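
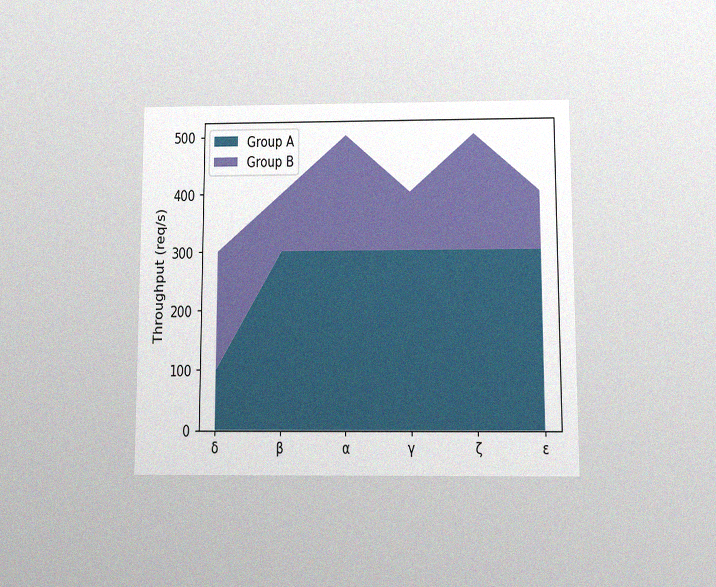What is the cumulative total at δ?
The chart is viewed slightly from below, with some photo noise. The stacked total at δ reaches 300req/s.

300req/s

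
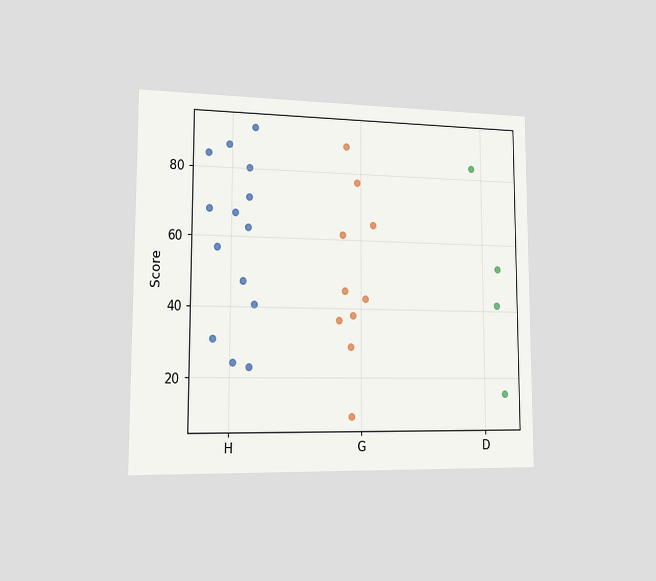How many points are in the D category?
The chart is viewed slightly from the left. Counting the markers in the D column gives 4.

4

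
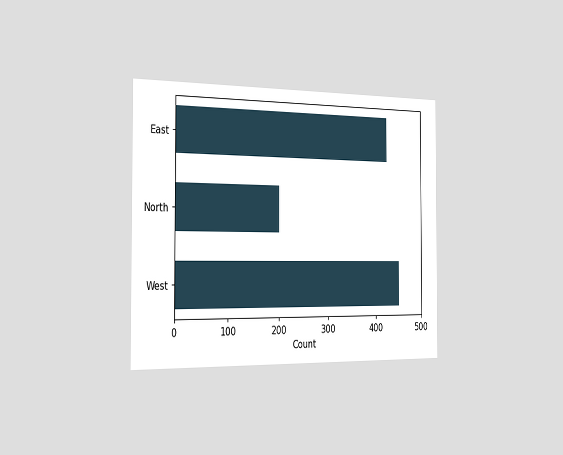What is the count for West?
The chart is viewed slightly from the left. Reading along the chart's x-axis, the West bar reaches 450.

450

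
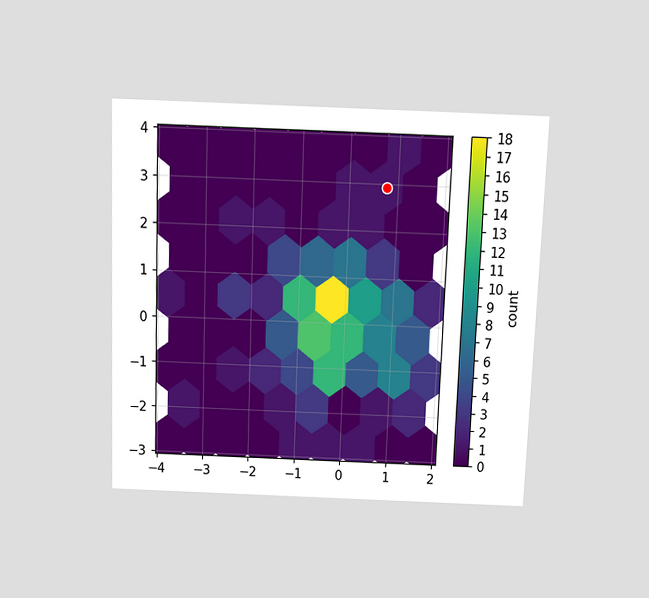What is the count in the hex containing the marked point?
The chart is tilted about 2° clockwise and viewed slightly from above. The marked hex reads 1 on the colorbar.

1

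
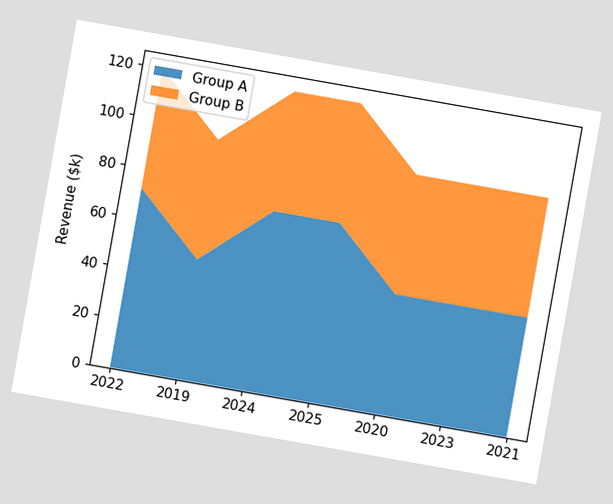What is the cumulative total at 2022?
The chart is tilted about 10° clockwise. The stacked total at 2022 reaches $120k.

$120k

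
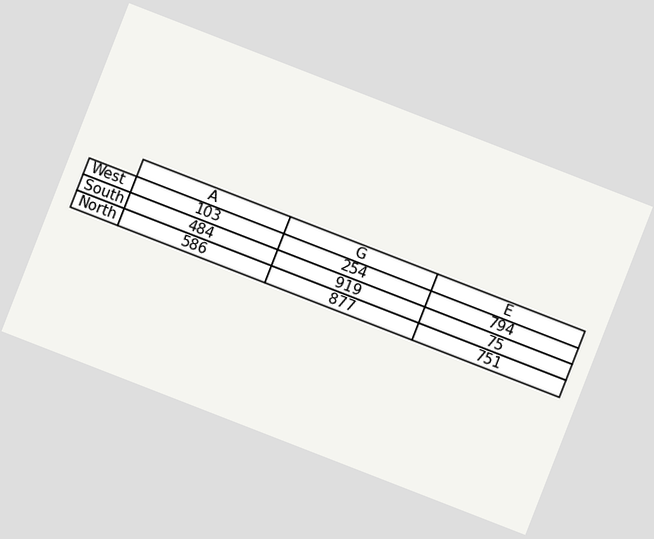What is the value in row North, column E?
The chart is tilted about 21° clockwise. The (North, E) cell reads 751.

751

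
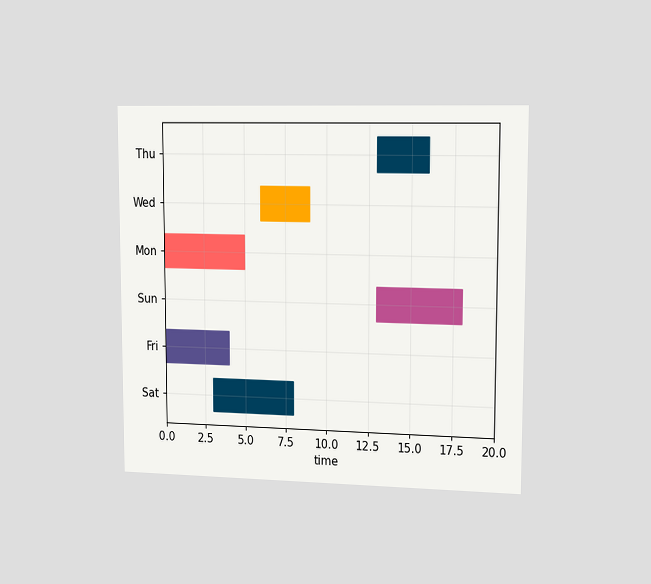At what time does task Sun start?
The chart is viewed slightly from the right. The Sun bar begins at t=13.

13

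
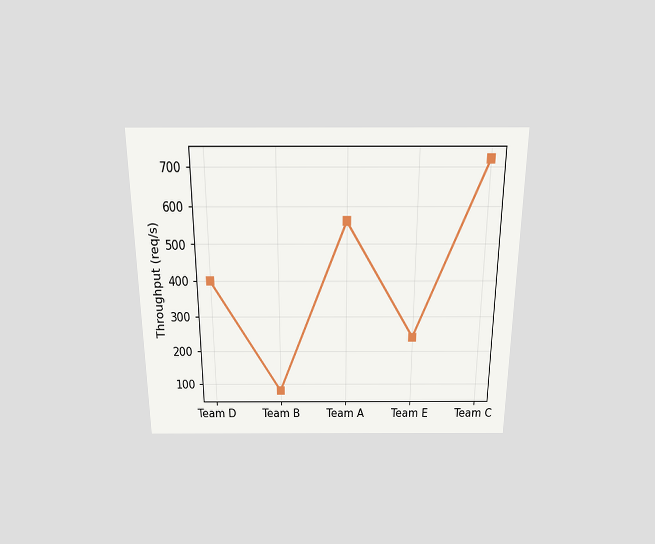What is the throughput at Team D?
The chart is viewed slightly from above. At Team D, the line is at 400req/s.

400req/s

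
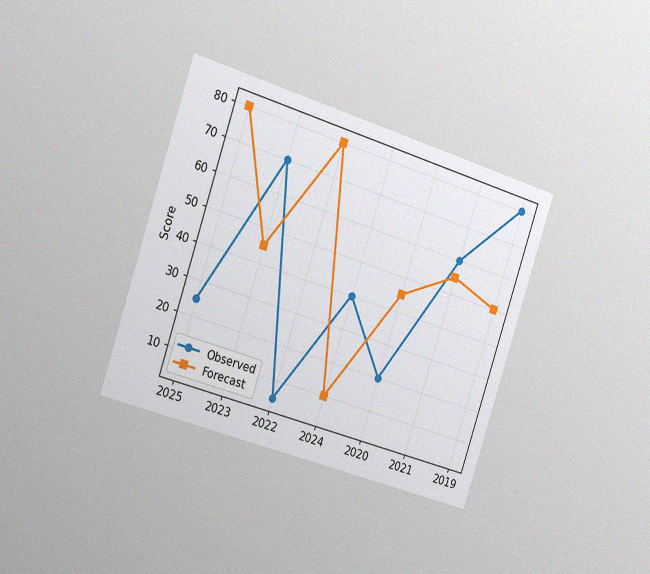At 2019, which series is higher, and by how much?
Observed, by 30

The chart is tilted about 18° clockwise and viewed slightly from the left, with some photo noise. At 2019, Observed sits above the other line by 30.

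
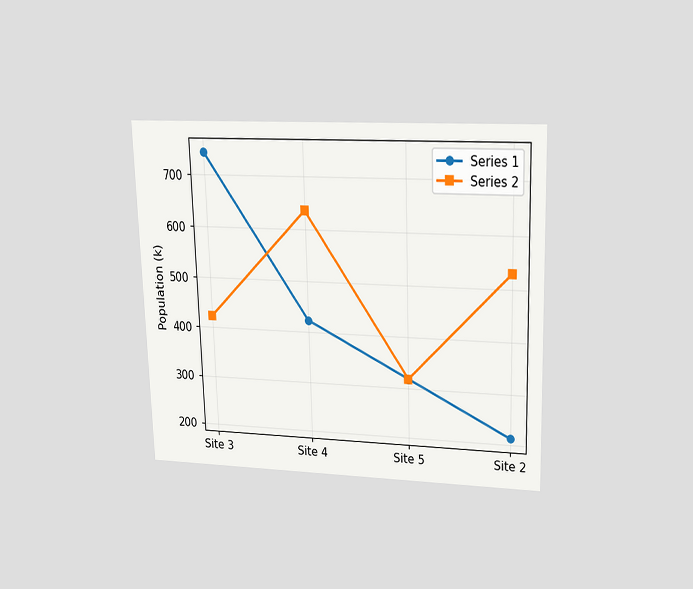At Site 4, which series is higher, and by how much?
The chart is viewed slightly from above. At Site 4, Series 2 sits above the other line by 212k.

Series 2, by 212k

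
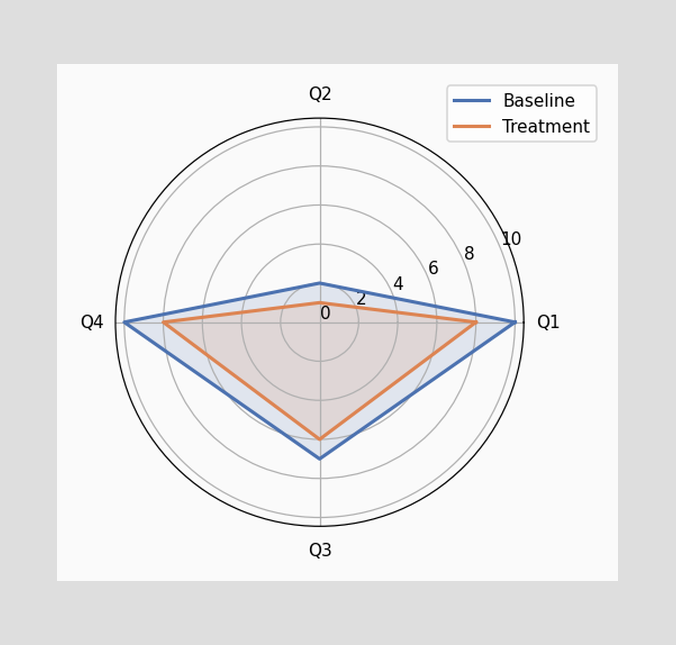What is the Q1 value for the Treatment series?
8

On the Q1 axis, Treatment reaches 8.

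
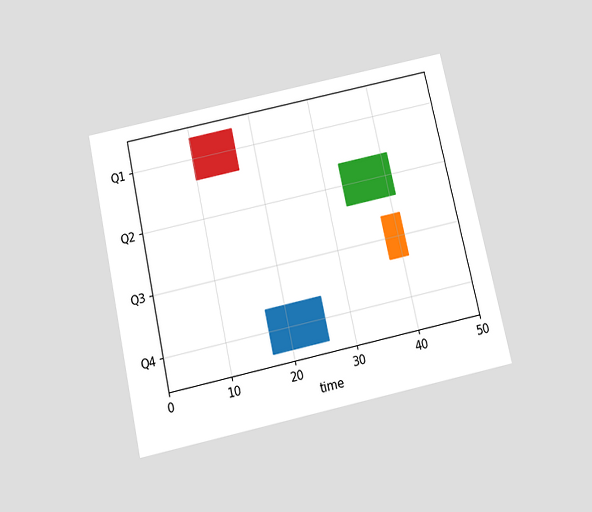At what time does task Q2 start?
33

The chart is tilted about 12° counter-clockwise and viewed slightly from below. The Q2 bar begins at t=33.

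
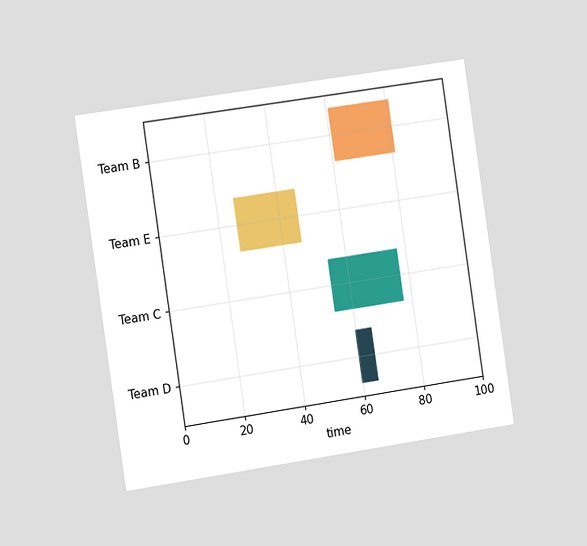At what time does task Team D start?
60

The chart is tilted about 8° counter-clockwise and viewed slightly from the left. The Team D bar begins at t=60.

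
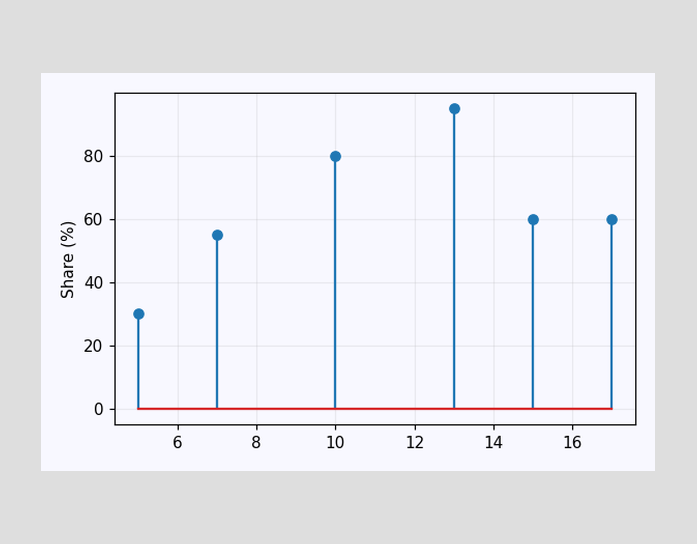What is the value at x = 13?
95%

The stem at x=13 reaches 95%.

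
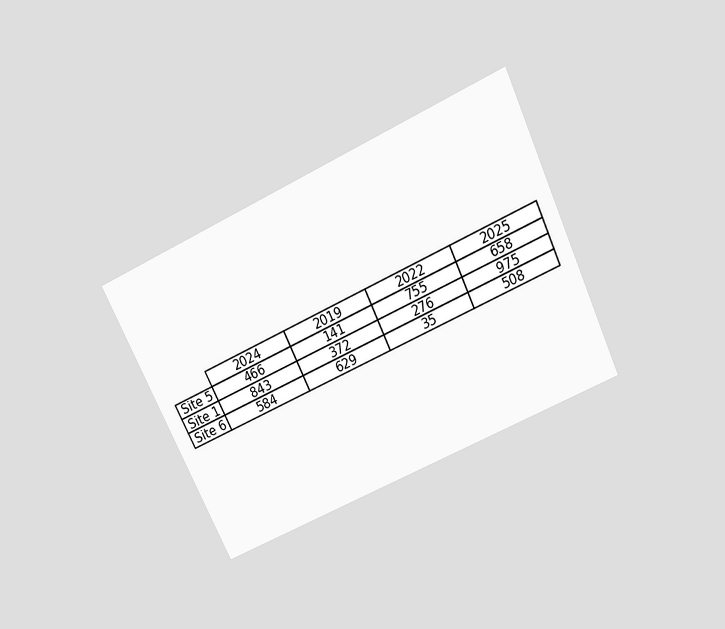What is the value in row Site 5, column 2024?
The chart is tilted about 25° counter-clockwise and viewed slightly from above. The (Site 5, 2024) cell reads 466.

466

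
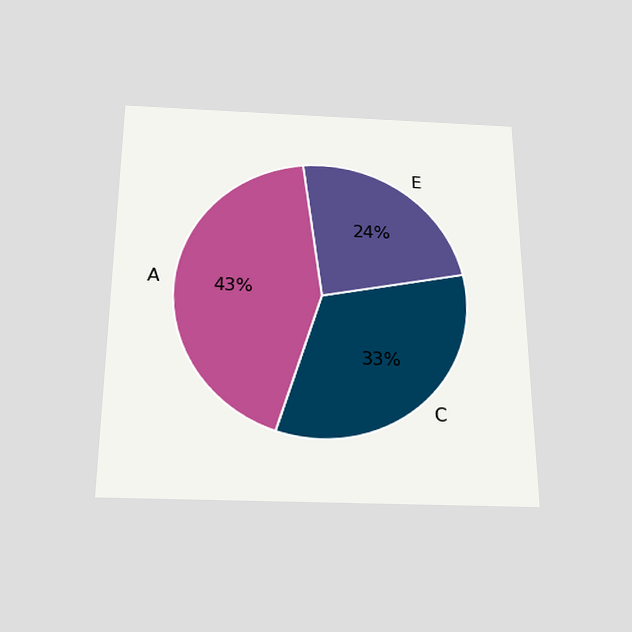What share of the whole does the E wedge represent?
The chart is viewed slightly from below. The E slice takes up 24% of the pie.

24%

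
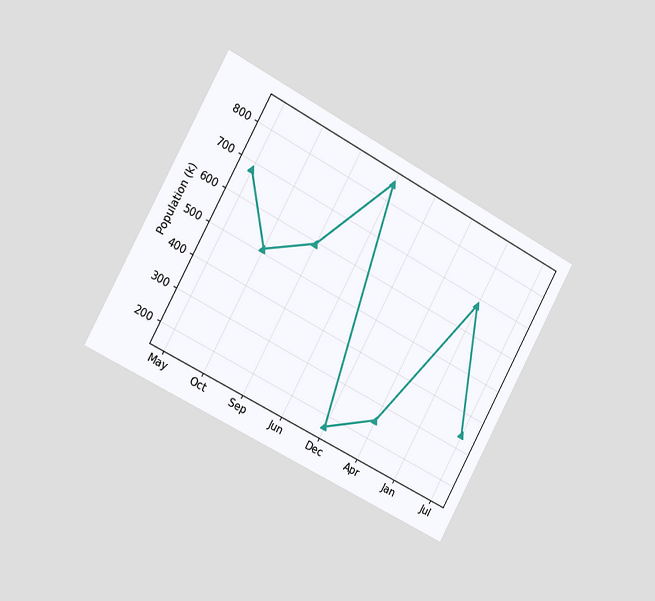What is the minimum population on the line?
The chart is tilted about 29° clockwise and viewed slightly from the left. The lowest point is at Dec, and reading across to the y-axis gives 170k.

170k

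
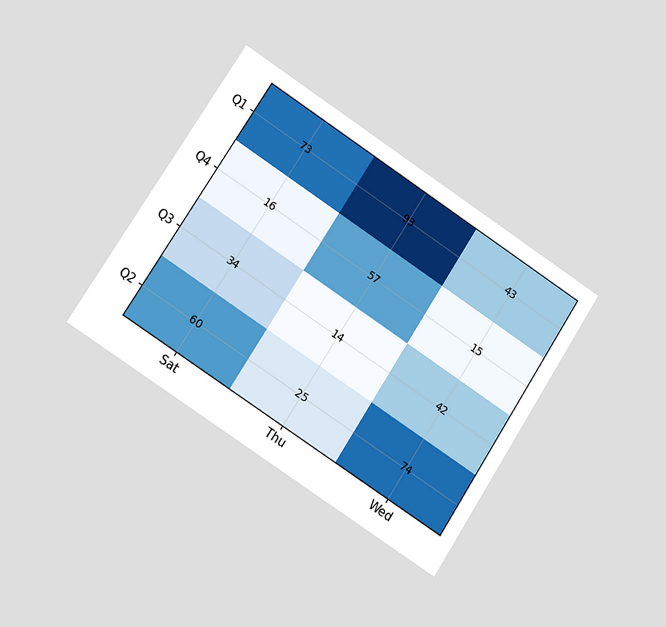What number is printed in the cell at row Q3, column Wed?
42

The chart is tilted about 33° clockwise and viewed at a slight angle. The (Q3, Wed) cell reads 42.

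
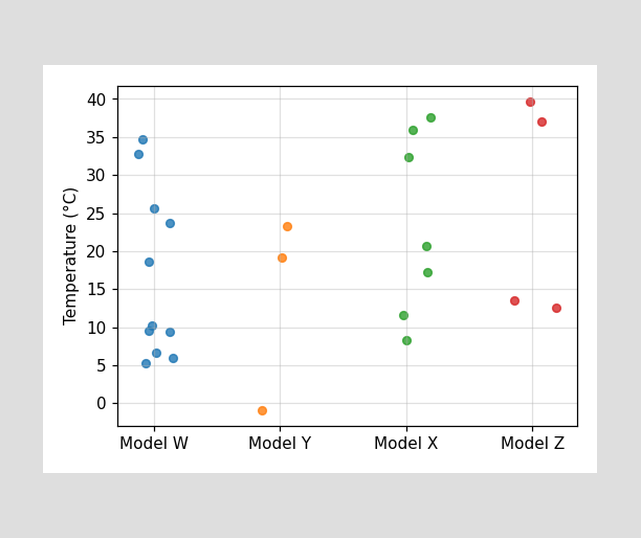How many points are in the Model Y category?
3

Counting the markers in the Model Y column gives 3.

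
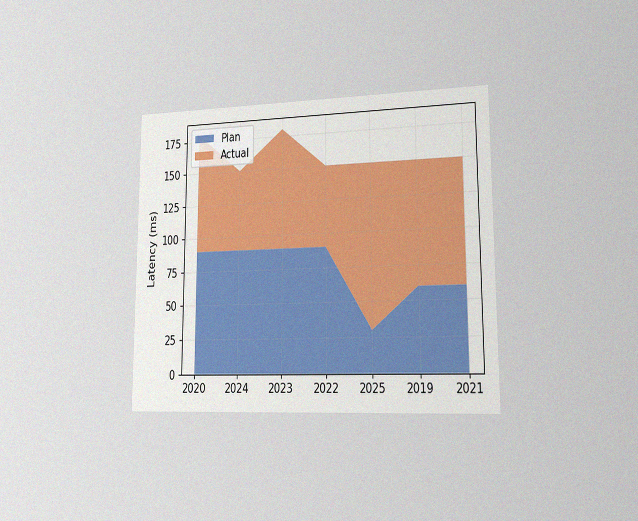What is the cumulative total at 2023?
The chart is viewed slightly from the right, with some photo noise. The stacked total at 2023 reaches 180ms.

180ms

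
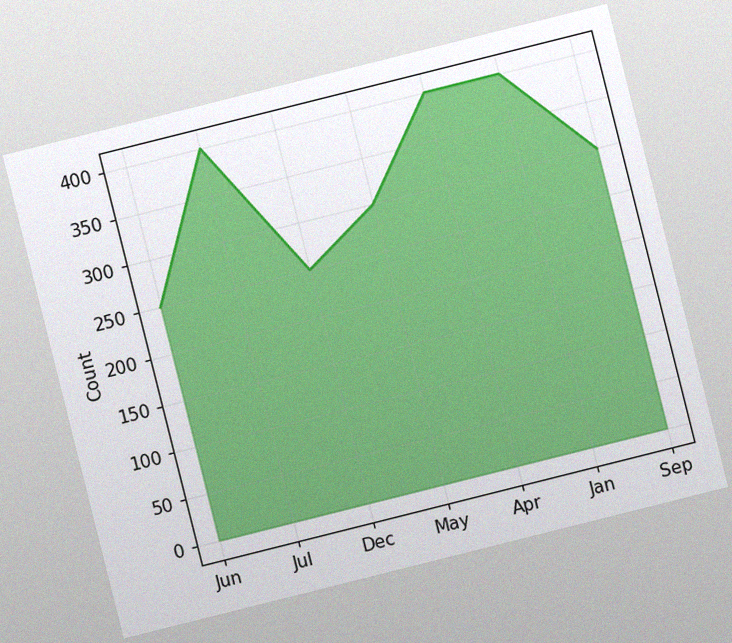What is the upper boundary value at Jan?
The chart is tilted about 14° counter-clockwise, with some photo noise. At Jan the upper boundary is at 400.

400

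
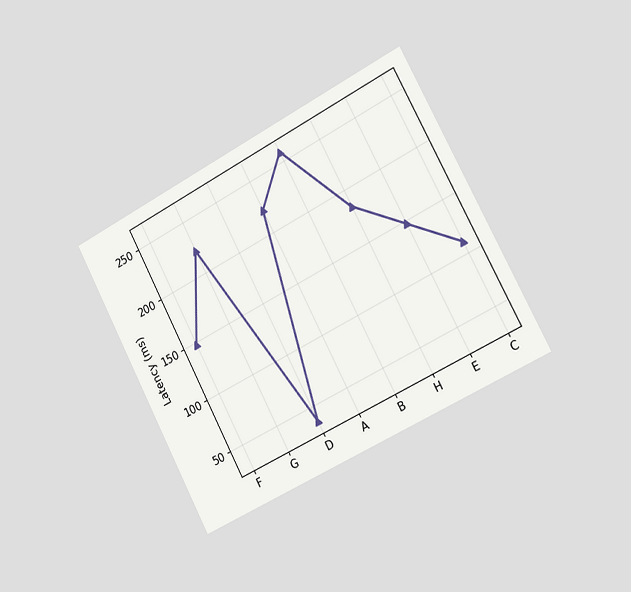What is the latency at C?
The chart is tilted about 28° counter-clockwise and viewed slightly from the right. At C, the line is at 111ms.

111ms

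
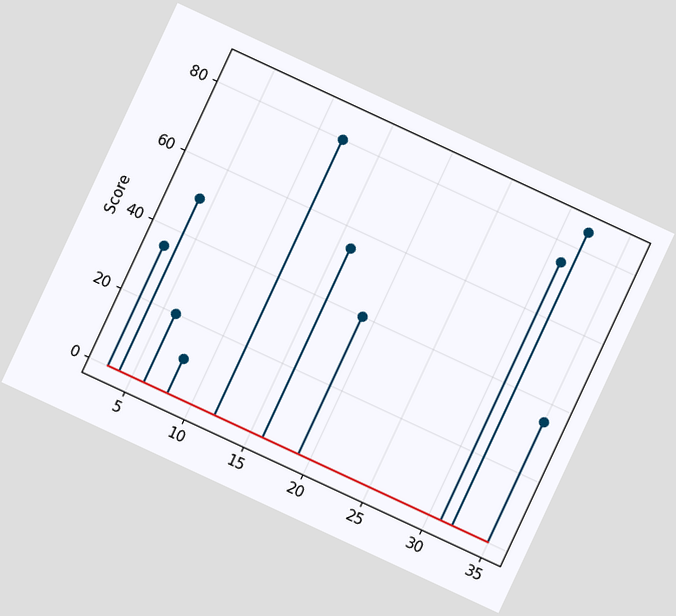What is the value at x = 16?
55

The chart is tilted about 25° clockwise. The stem at x=16 reaches 55.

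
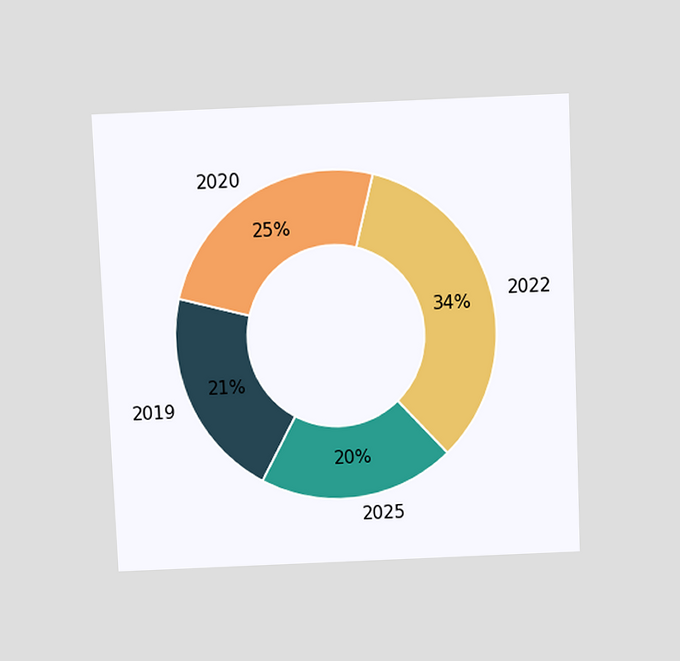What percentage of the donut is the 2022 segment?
34%

The chart is tilted about 2° counter-clockwise and viewed slightly from above. The 2022 segment takes up 34% of the ring.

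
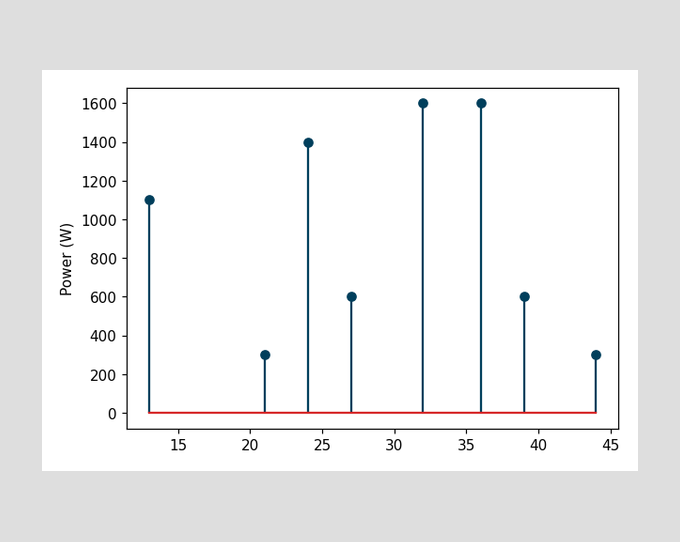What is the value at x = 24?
The stem at x=24 reaches 1400W.

1400W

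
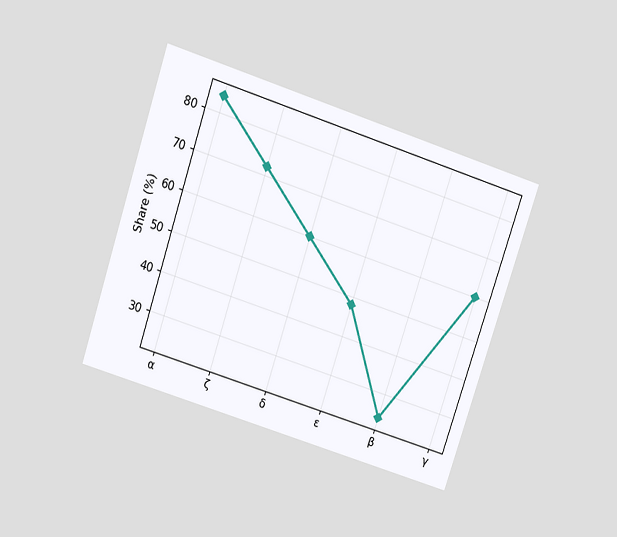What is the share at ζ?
The chart is tilted about 18° clockwise and viewed slightly from above. At ζ, the line is at 72%.

72%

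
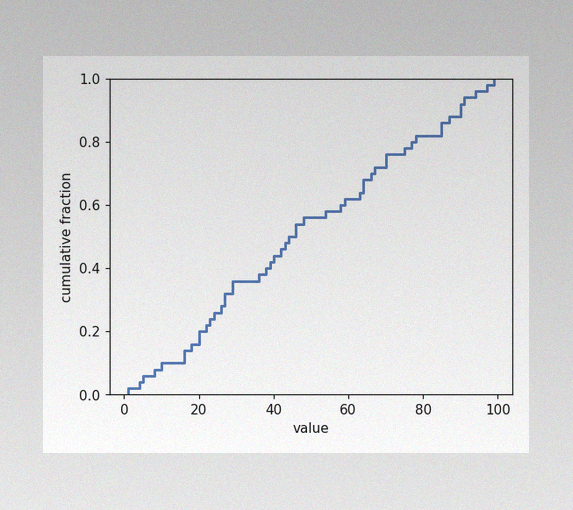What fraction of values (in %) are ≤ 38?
40%

The image has some photo noise and uneven lighting. At x=38 the ECDF step is at 40%.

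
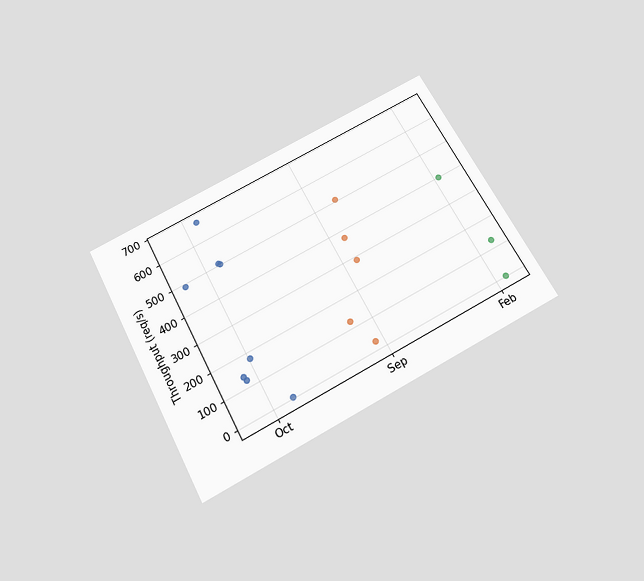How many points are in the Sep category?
The chart is tilted about 28° counter-clockwise and viewed slightly from below. Counting the markers in the Sep column gives 5.

5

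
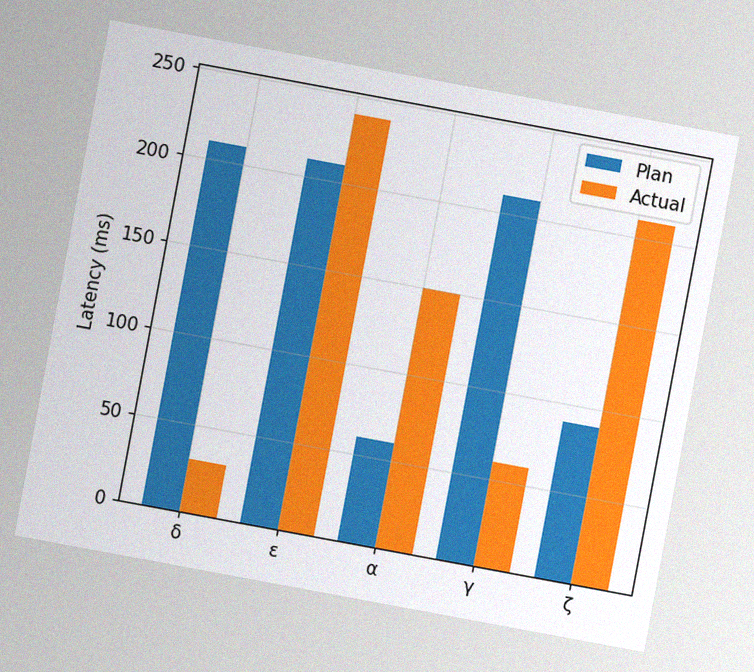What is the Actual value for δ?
30ms

The chart is tilted about 11° clockwise, with some photo noise. The Actual bar at δ reaches 30ms on the y-axis.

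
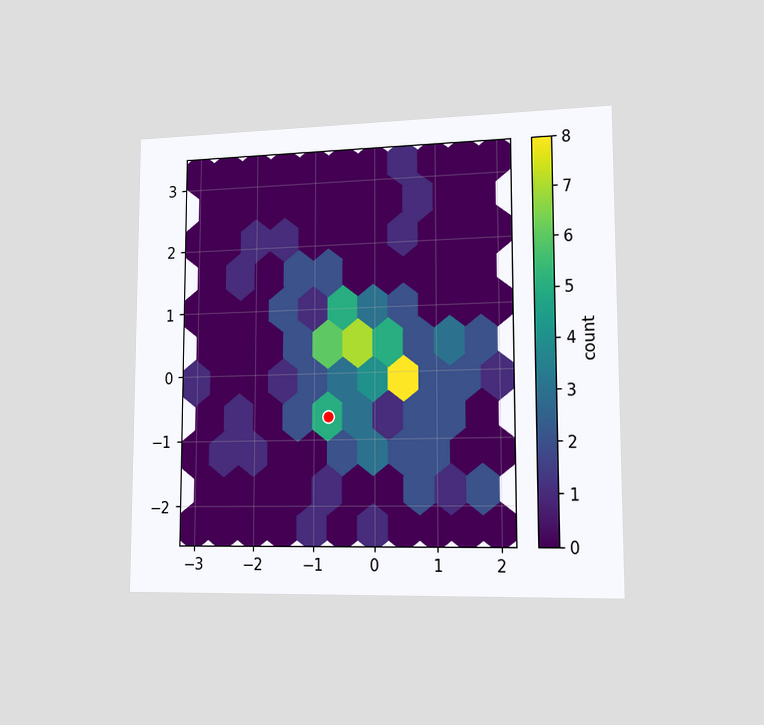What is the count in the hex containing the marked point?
5

The chart is viewed slightly from the right. The marked hex reads 5 on the colorbar.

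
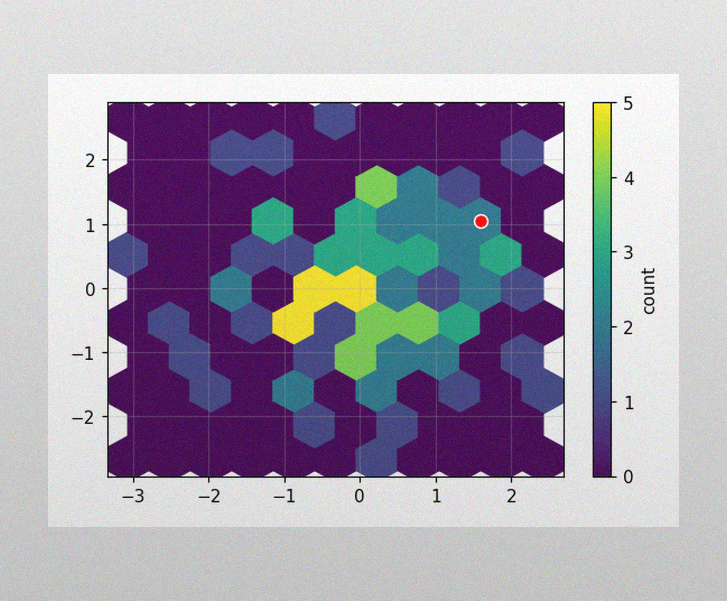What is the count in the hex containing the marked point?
2

The image has some photo noise and uneven lighting. The marked hex reads 2 on the colorbar.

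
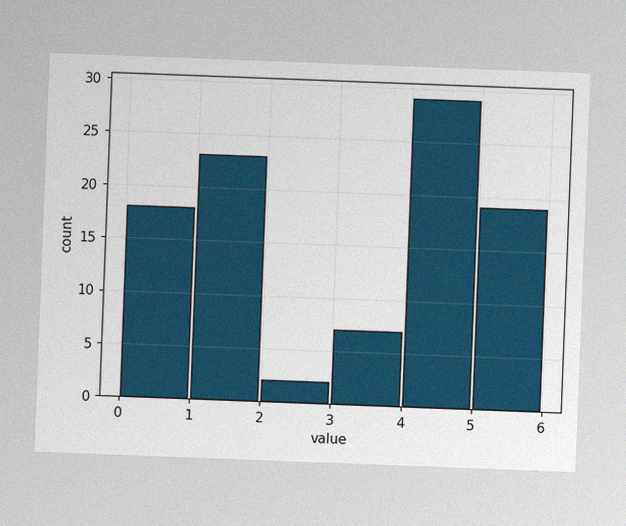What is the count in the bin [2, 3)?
The chart is tilted about 2° clockwise, with some photo noise. The [2, 3) bin has height 2.

2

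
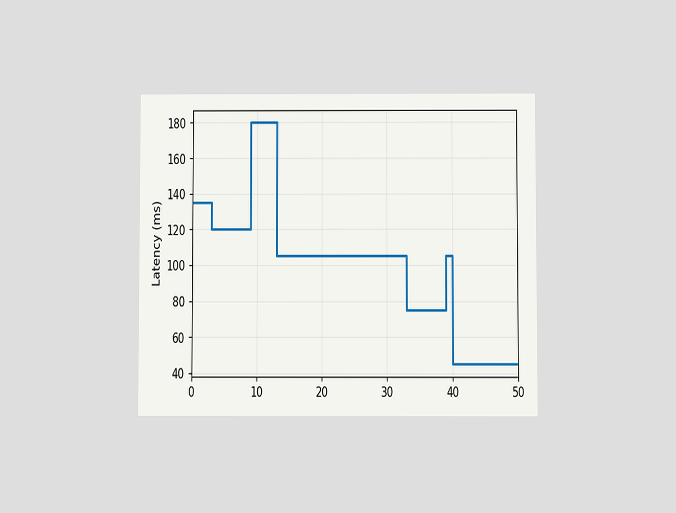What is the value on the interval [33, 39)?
The chart is viewed slightly from below. On [33, 39) the step sits at 75ms.

75ms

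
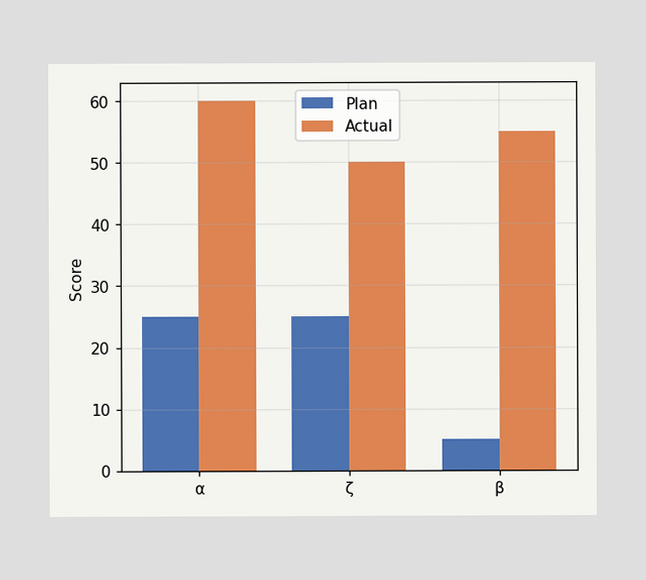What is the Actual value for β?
55

The Actual bar at β reaches 55 on the y-axis.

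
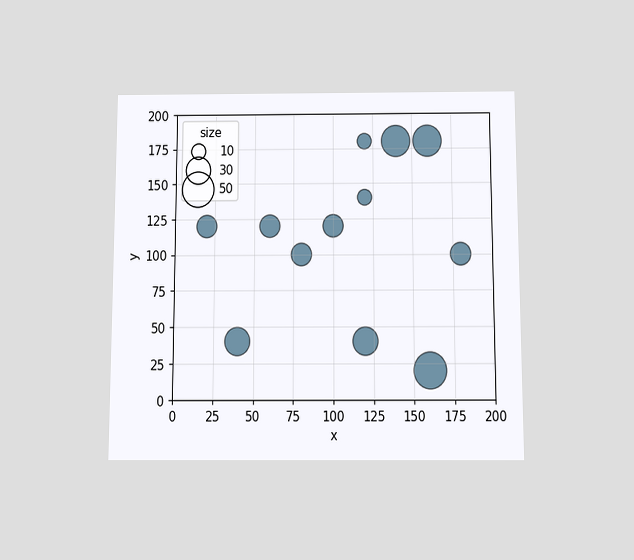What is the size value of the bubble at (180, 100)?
20

The chart is viewed slightly from below. Matching the bubble at (180, 100) against the size legend gives 20.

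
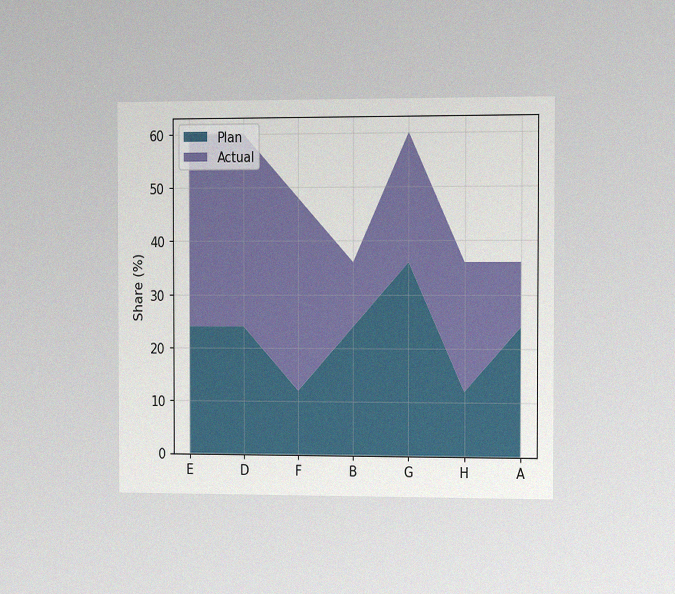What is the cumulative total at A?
The chart is viewed at a slight angle, with some photo noise. The stacked total at A reaches 36%.

36%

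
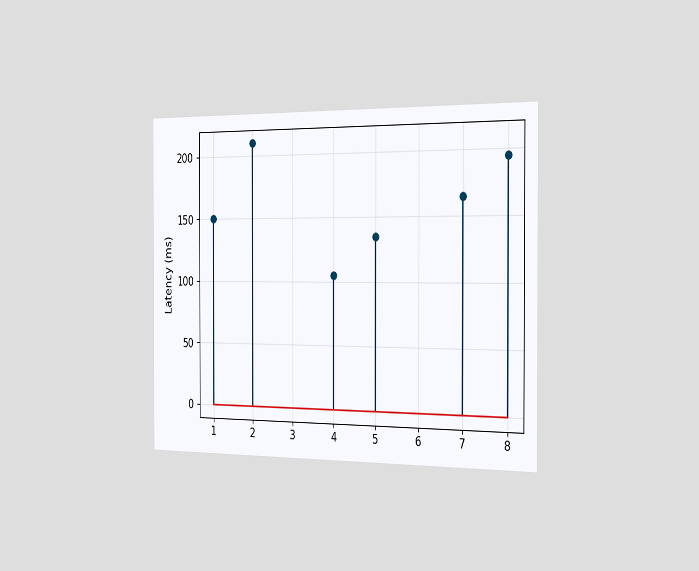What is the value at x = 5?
135ms

The chart is viewed slightly from the right. The stem at x=5 reaches 135ms.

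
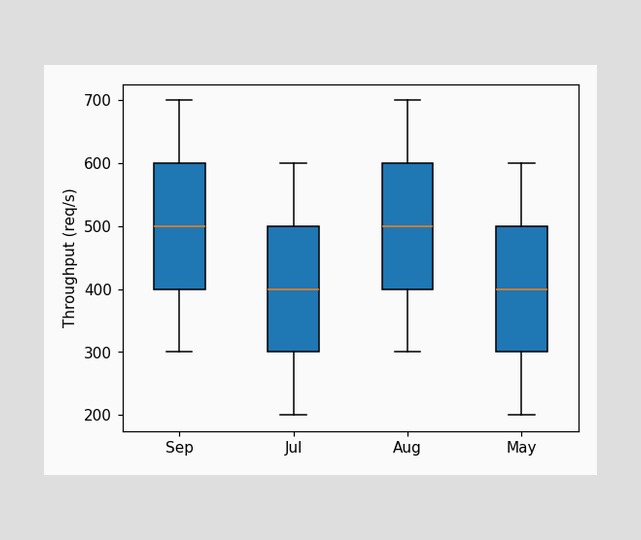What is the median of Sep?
The median line in the Sep box sits at 500req/s.

500req/s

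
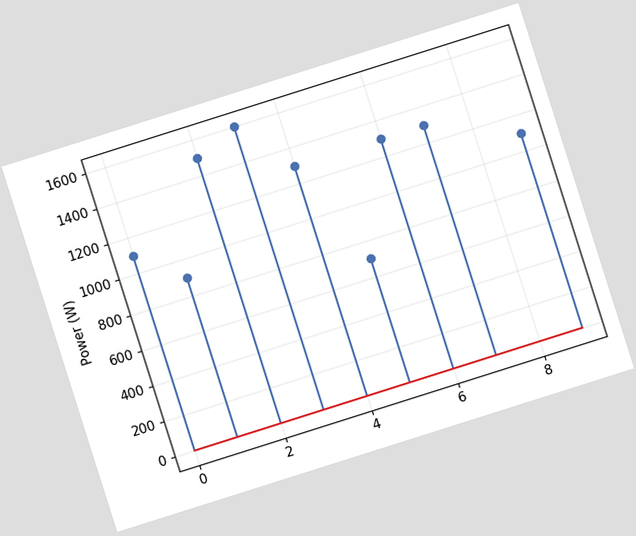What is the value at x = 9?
The chart is tilted about 18° counter-clockwise. The stem at x=9 reaches 1100W.

1100W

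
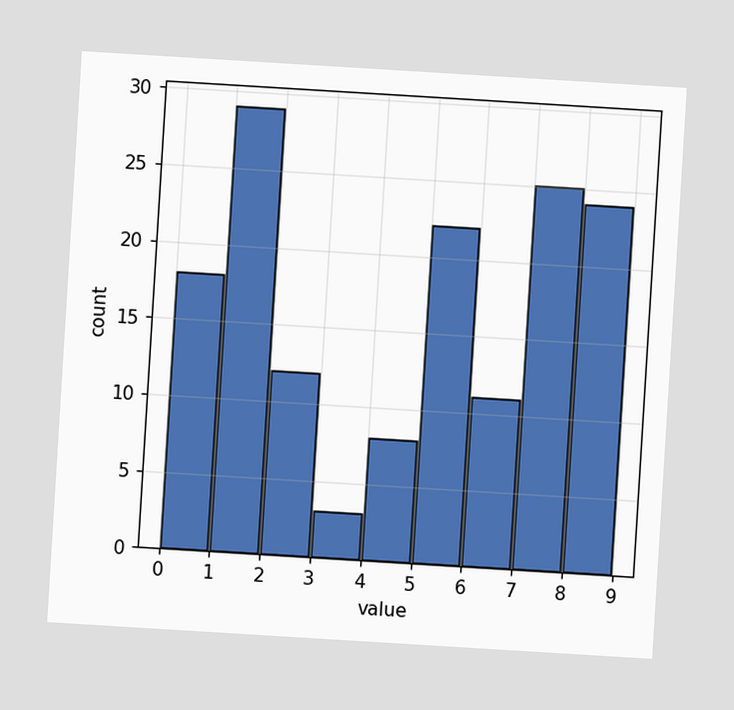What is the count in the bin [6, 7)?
11

The chart is tilted about 3° clockwise. The [6, 7) bin has height 11.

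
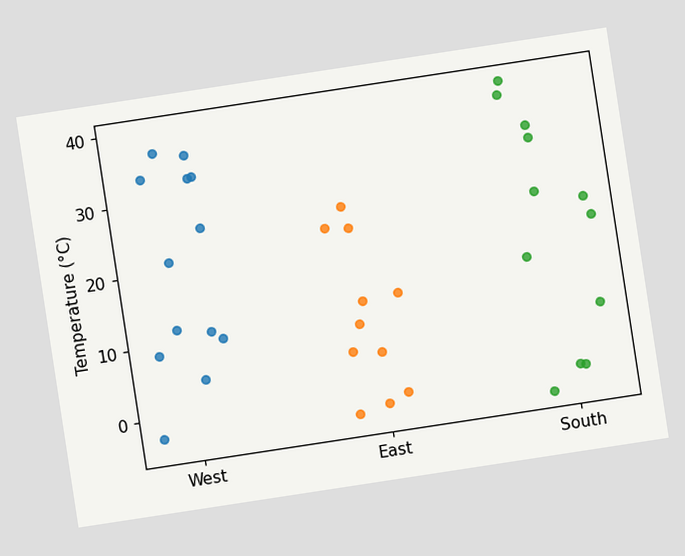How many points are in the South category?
12

The chart is tilted about 9° counter-clockwise. Counting the markers in the South column gives 12.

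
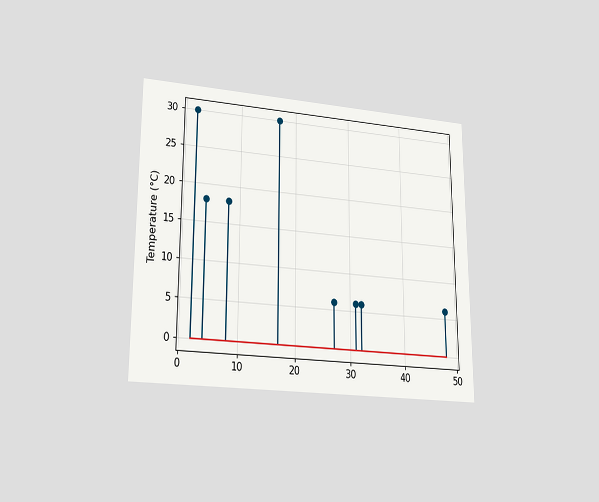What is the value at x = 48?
The chart is viewed at a slight angle. The stem at x=48 reaches 6°C.

6°C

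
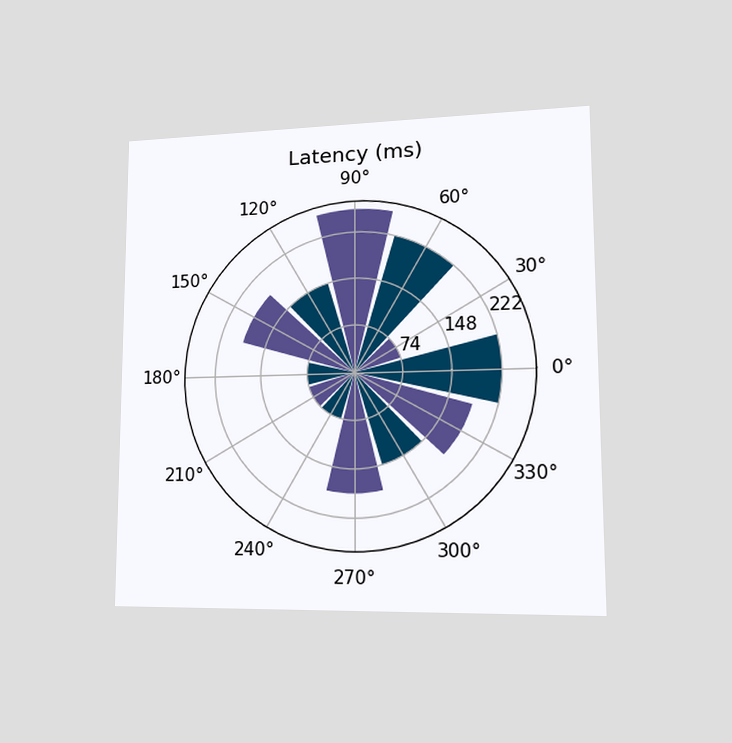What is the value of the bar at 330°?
185ms

The chart is viewed slightly from the right. The bar at 330° reaches 185ms on the radial axis.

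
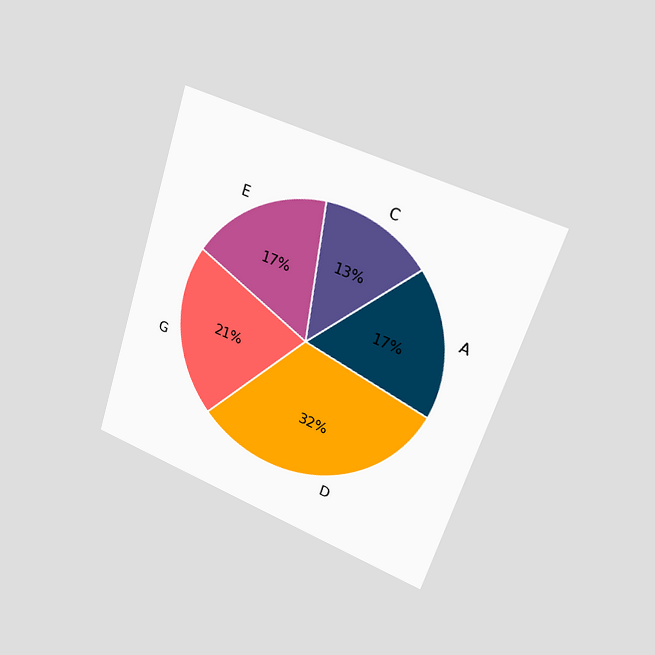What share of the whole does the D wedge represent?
32%

The chart is tilted about 18° clockwise and viewed slightly from the right. The D slice takes up 32% of the pie.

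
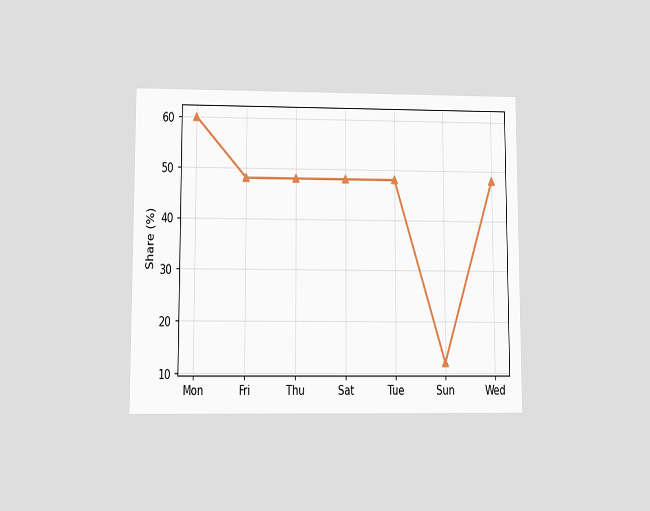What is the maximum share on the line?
The chart is viewed at a slight angle. The highest point is at Mon, and reading across to the y-axis gives 60%.

60%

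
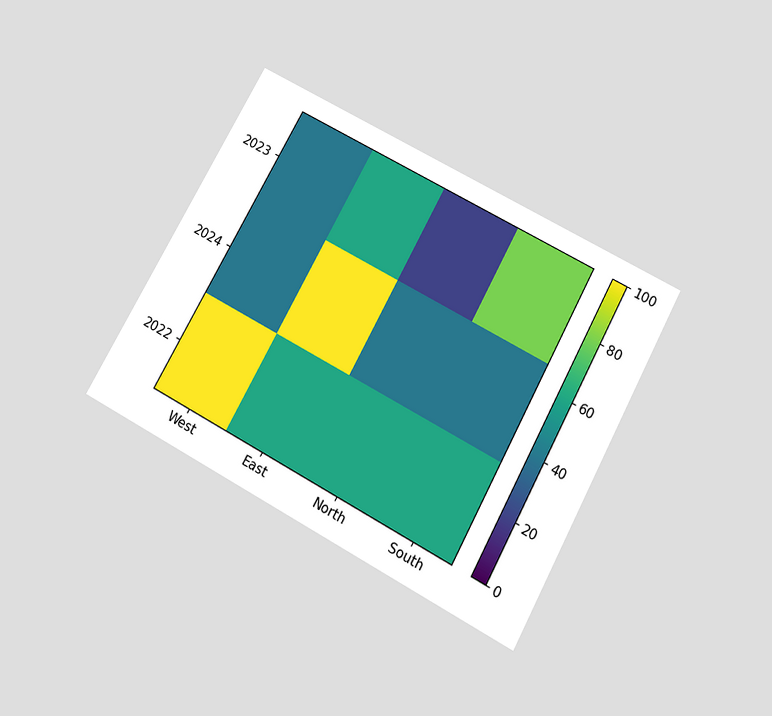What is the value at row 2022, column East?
60

The chart is tilted about 28° clockwise and viewed slightly from below. Matching cell (2022, East) against the colorbar gives 60.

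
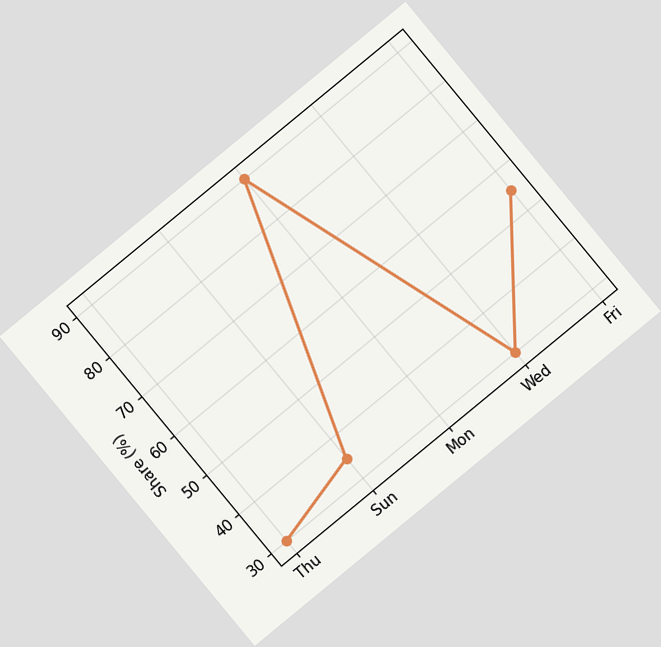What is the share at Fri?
55%

The chart is tilted about 40° counter-clockwise. At Fri, the line is at 55%.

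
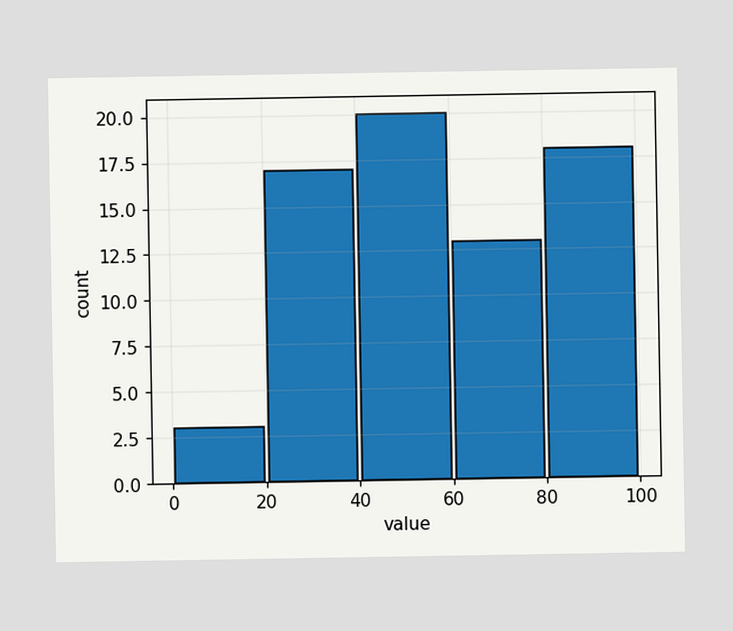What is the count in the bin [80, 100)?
18

The [80, 100) bin has height 18.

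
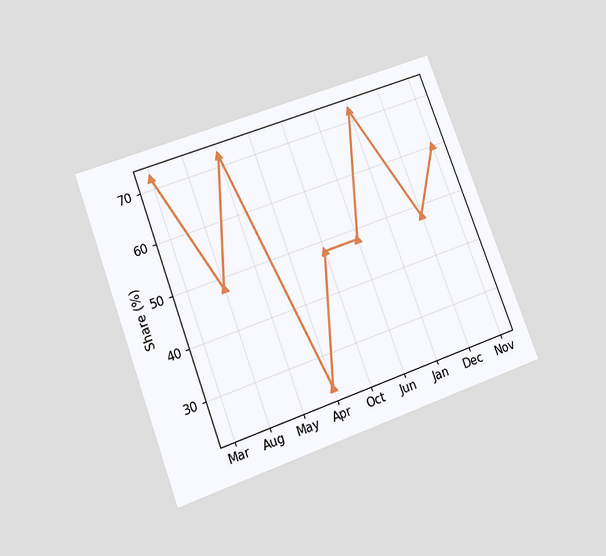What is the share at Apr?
The chart is tilted about 20° counter-clockwise and viewed slightly from below. At Apr, the line is at 24%.

24%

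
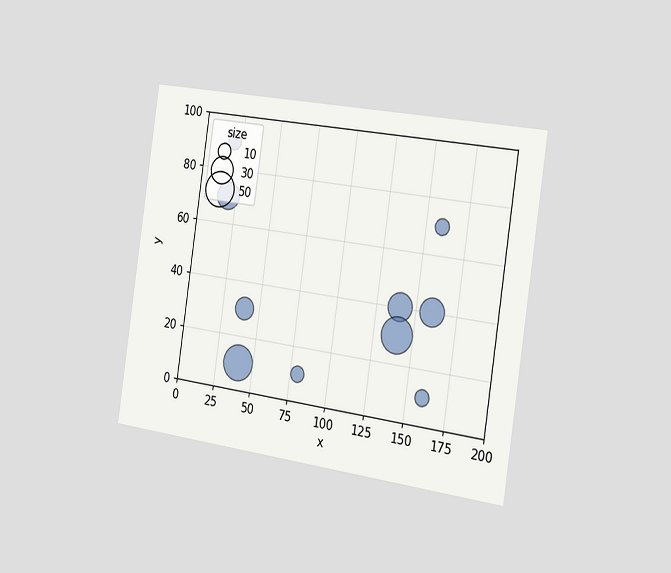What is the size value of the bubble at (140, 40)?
30

The chart is tilted about 8° clockwise and viewed slightly from the right. Matching the bubble at (140, 40) against the size legend gives 30.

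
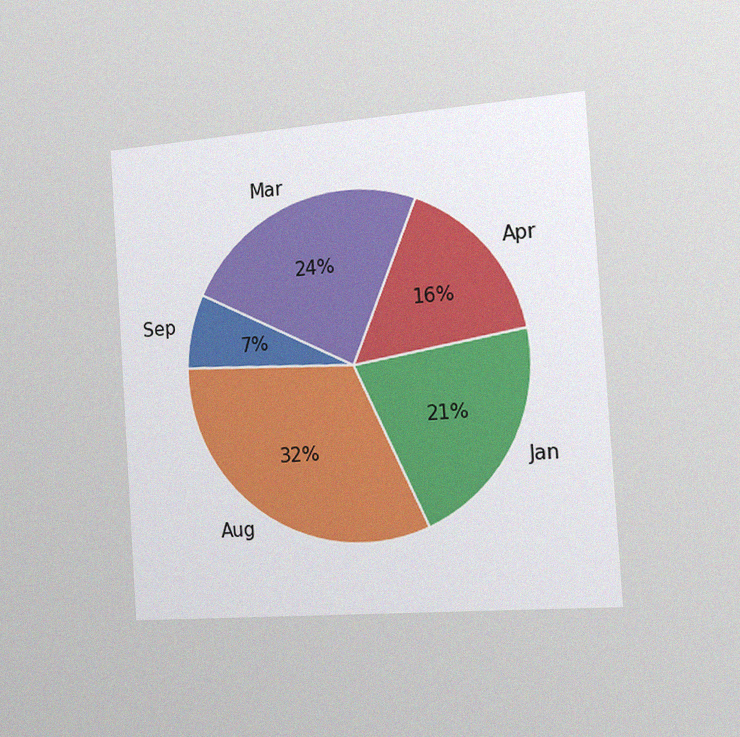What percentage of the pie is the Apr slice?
16%

The chart is tilted about 4° counter-clockwise and viewed slightly from the right, with some photo noise. The Apr slice takes up 16% of the pie.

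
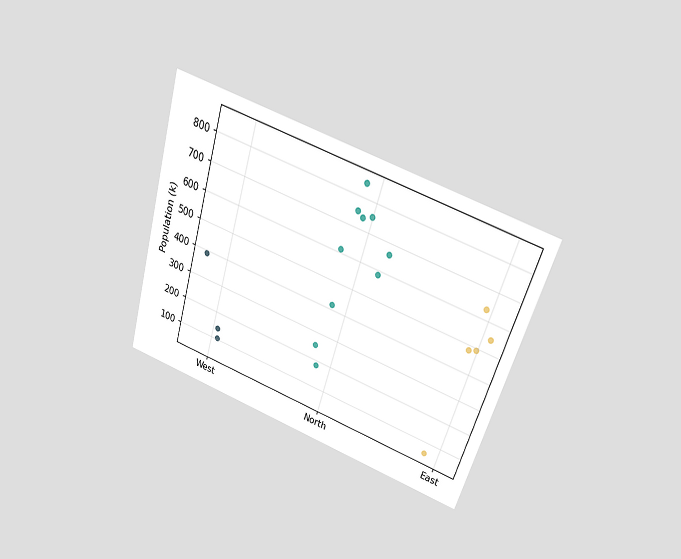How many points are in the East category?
5

The chart is tilted about 17° clockwise and viewed slightly from above. Counting the markers in the East column gives 5.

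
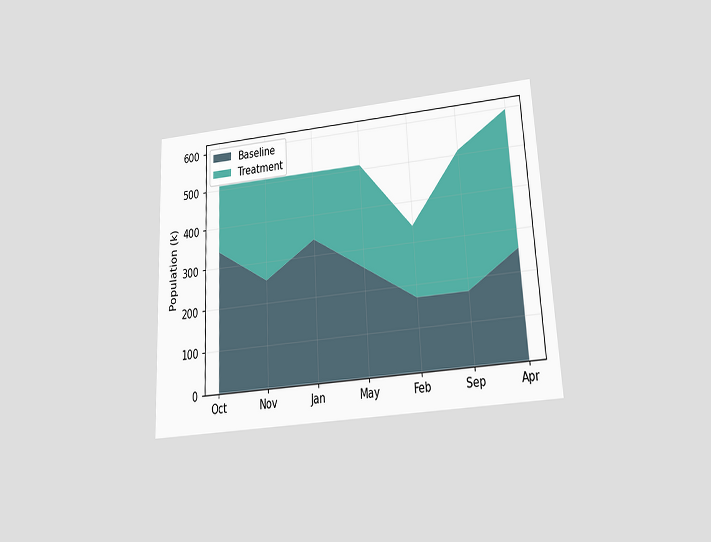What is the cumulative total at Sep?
510k

The chart is tilted about 3° counter-clockwise and viewed slightly from below. The stacked total at Sep reaches 510k.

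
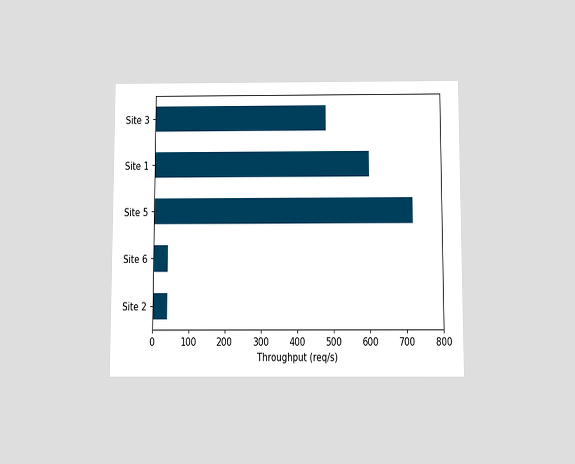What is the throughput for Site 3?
The chart is viewed slightly from below. Reading along the chart's x-axis, the Site 3 bar reaches 480req/s.

480req/s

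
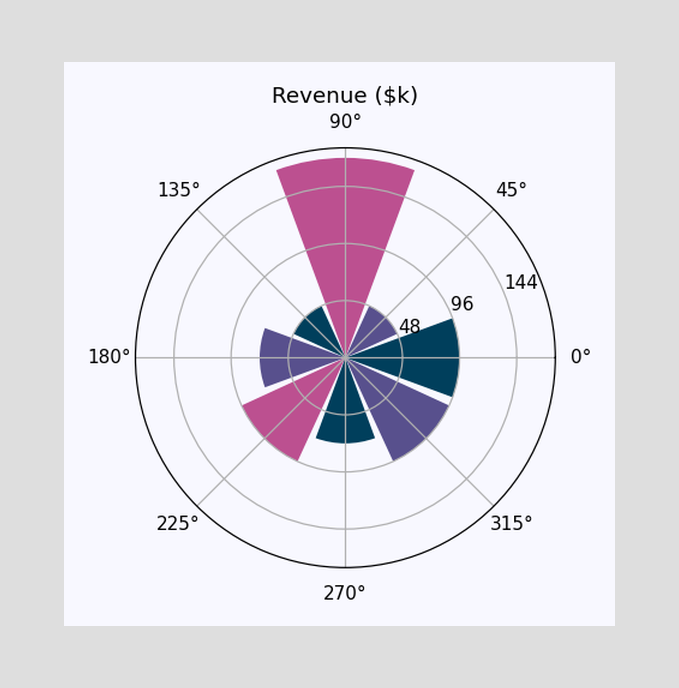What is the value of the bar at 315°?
$96k

The bar at 315° reaches $96k on the radial axis.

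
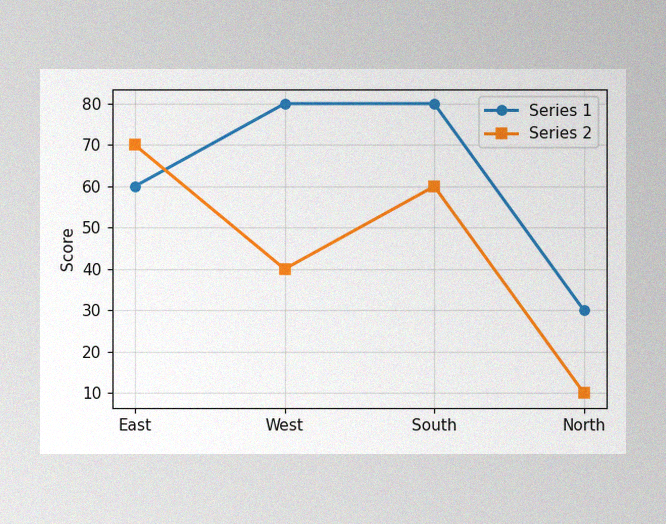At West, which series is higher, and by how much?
Series 1, by 40

The image has some photo noise and uneven lighting. At West, Series 1 sits above the other line by 40.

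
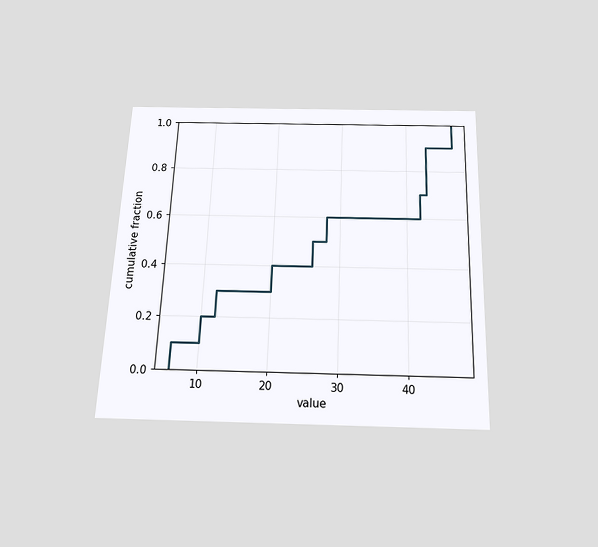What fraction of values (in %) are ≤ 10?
20%

The chart is tilted about 2° clockwise and viewed slightly from below. At x=10 the ECDF step is at 20%.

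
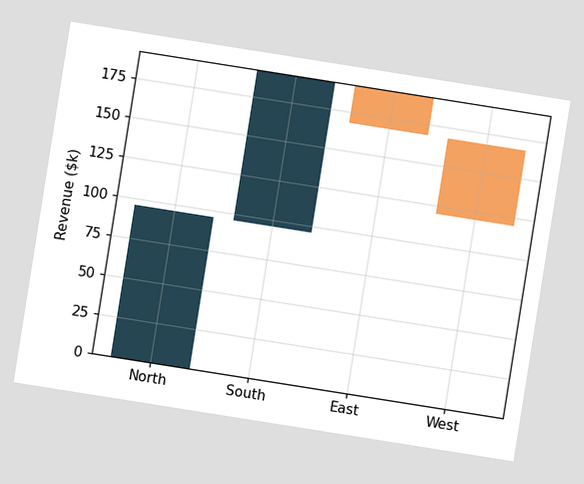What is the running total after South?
$192k

The chart is tilted about 9° clockwise. After South the running total reaches $192k.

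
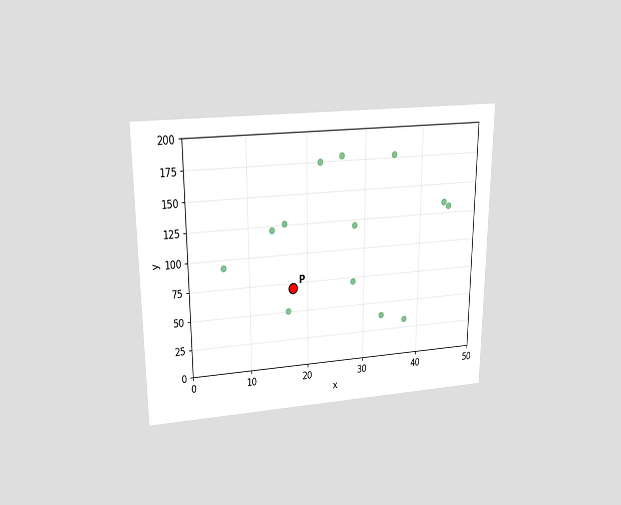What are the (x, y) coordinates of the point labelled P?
The chart is viewed slightly from above. Following the gridlines from P to each axis, P sits at (17.5, 70).

(17.5, 70)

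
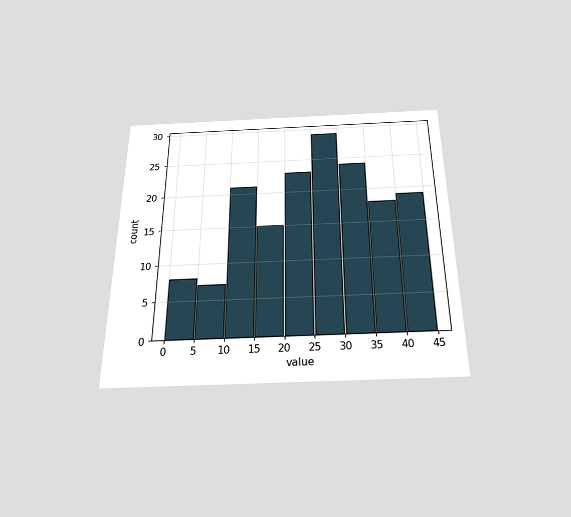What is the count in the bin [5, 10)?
7

The chart is viewed slightly from below. The [5, 10) bin has height 7.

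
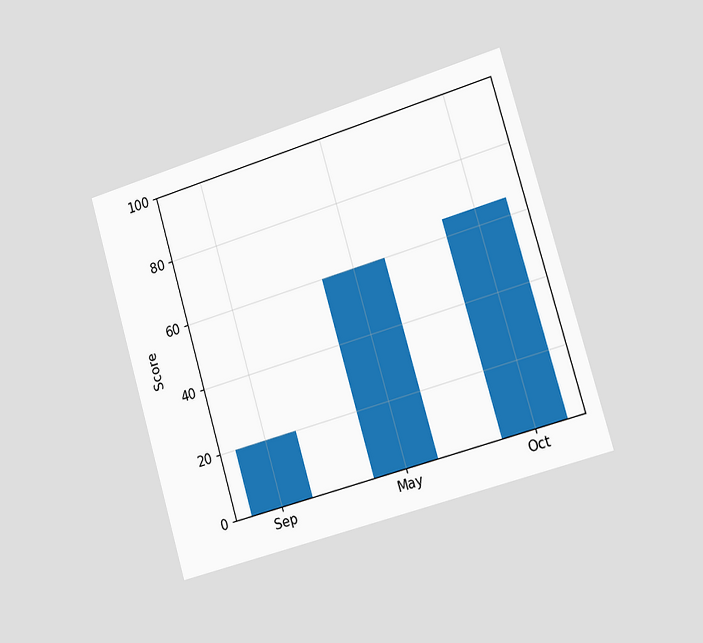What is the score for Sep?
20

The chart is tilted about 16° counter-clockwise and viewed slightly from the right. Reading along the chart's y-axis, the Sep bar reaches 20.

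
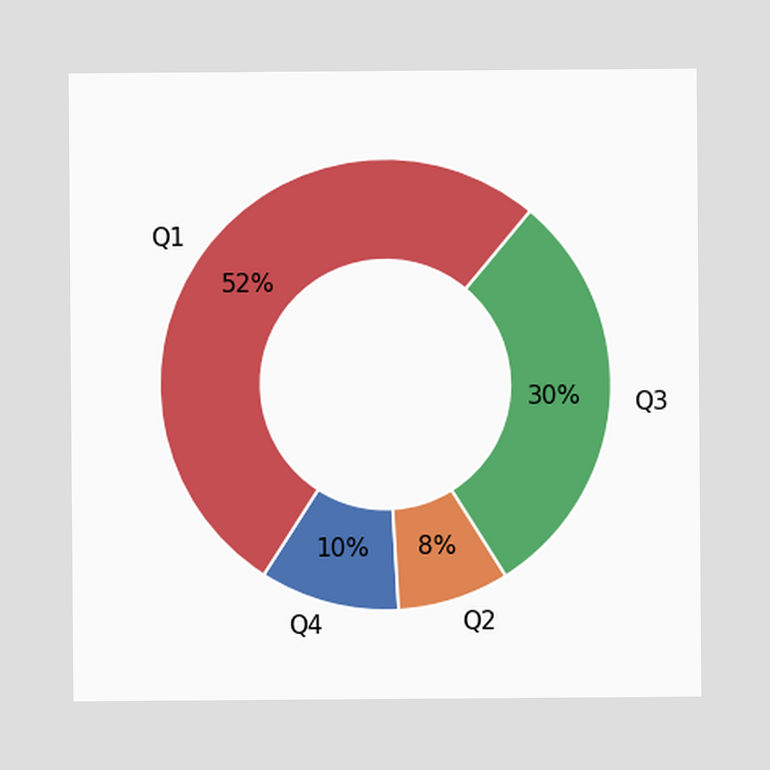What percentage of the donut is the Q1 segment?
52%

The Q1 segment takes up 52% of the ring.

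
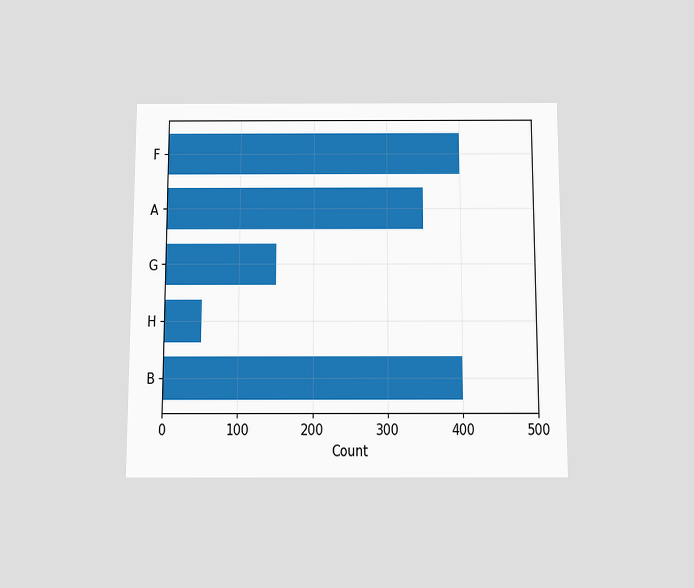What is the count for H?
The chart is viewed slightly from below. Reading along the chart's x-axis, the H bar reaches 50.

50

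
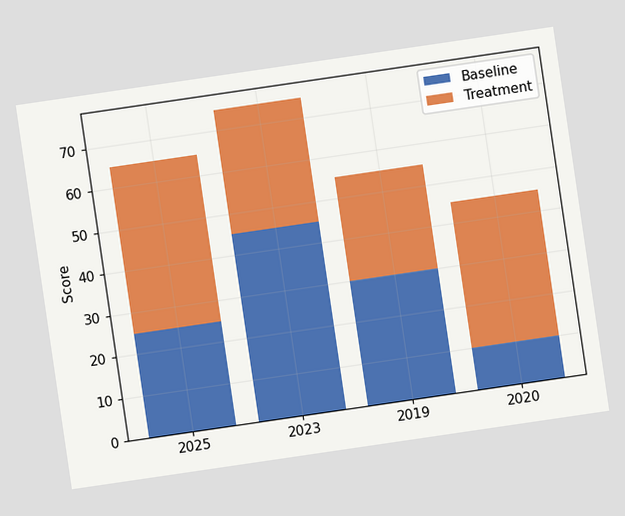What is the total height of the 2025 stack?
The chart is tilted about 8° counter-clockwise. The 2025 stack's top reaches 65 on the y-axis.

65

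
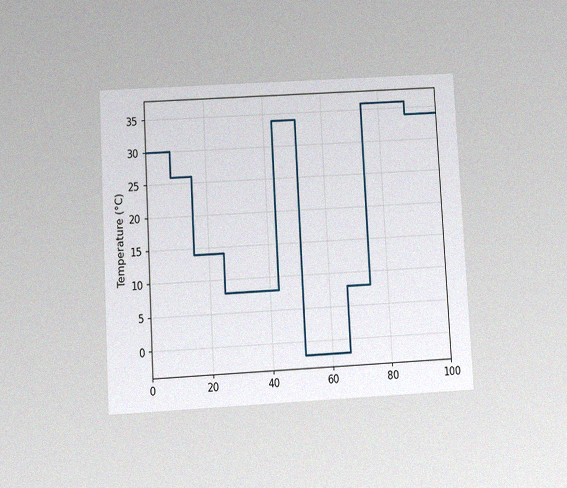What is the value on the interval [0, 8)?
The chart is tilted about 3° counter-clockwise and viewed at a slight angle, with some photo noise. On [0, 8) the step sits at 30°C.

30°C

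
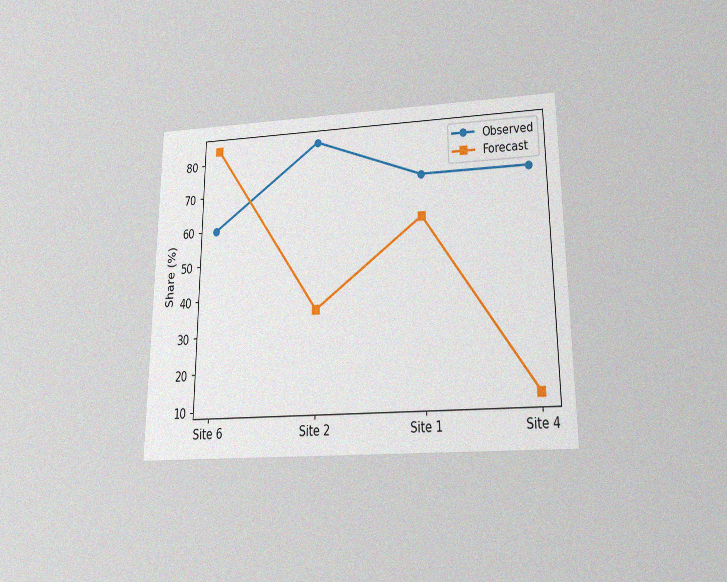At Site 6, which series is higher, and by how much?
Forecast, by 24%

The chart is viewed slightly from below, with some photo noise. At Site 6, Forecast sits above the other line by 24%.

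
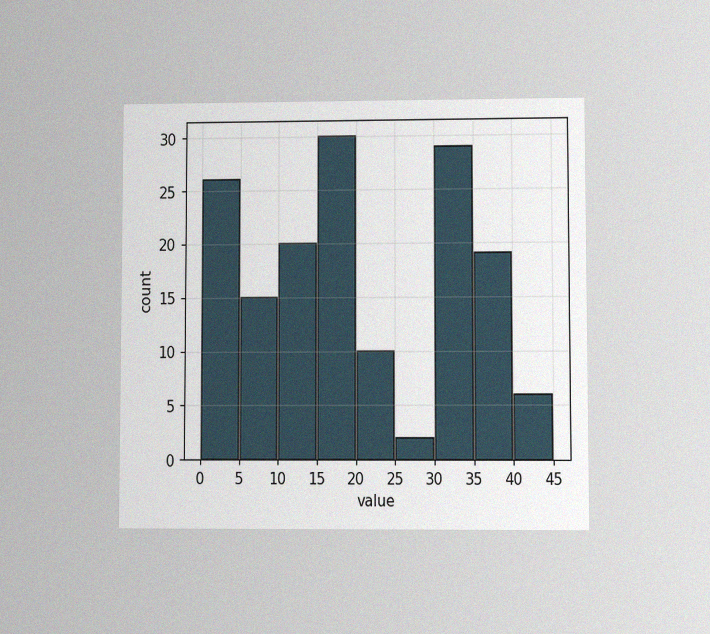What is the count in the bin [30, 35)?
The chart is viewed at a slight angle, with some photo noise. The [30, 35) bin has height 29.

29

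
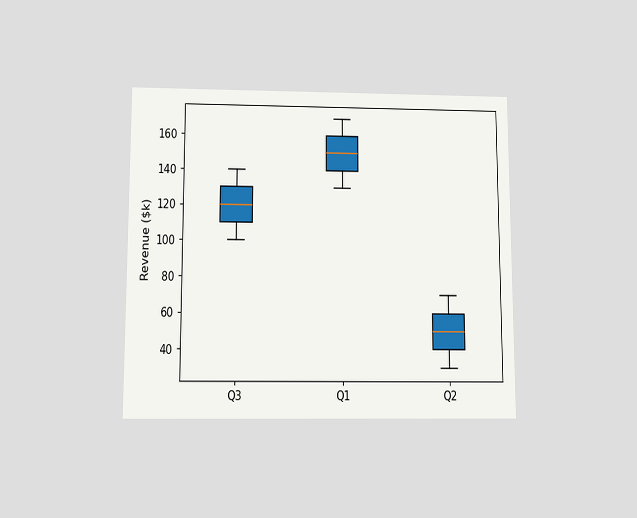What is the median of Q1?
$150k

The chart is viewed slightly from below. The median line in the Q1 box sits at $150k.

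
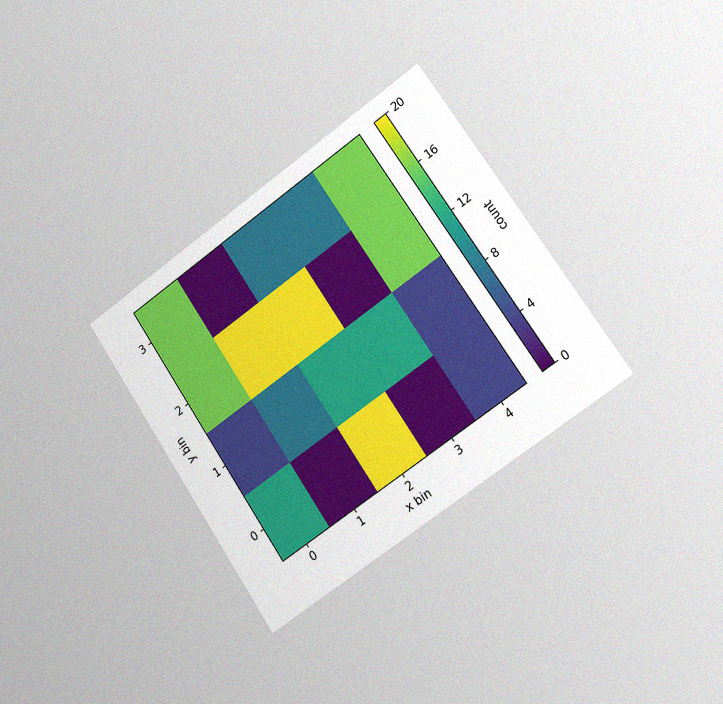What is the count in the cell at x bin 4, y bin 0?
The chart is tilted about 34° counter-clockwise and viewed slightly from the right, with some photo noise. Matching the cell (4, 0) against the colorbar gives 4.

4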